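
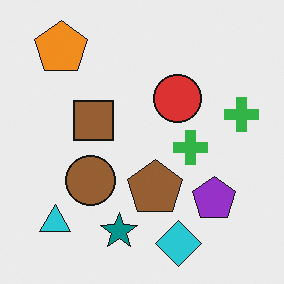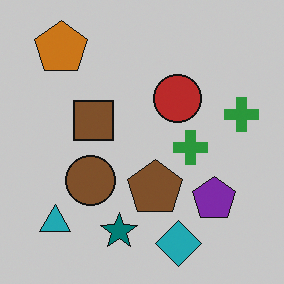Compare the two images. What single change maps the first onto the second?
Darkened a little.

Every pixel — background and shapes alike — is uniformly darkened.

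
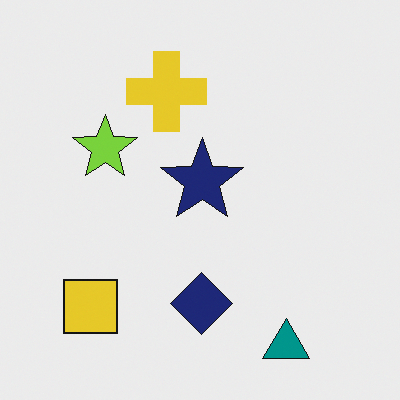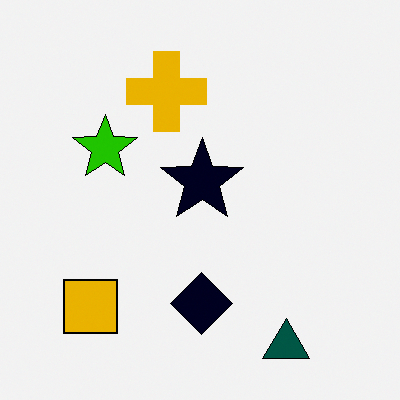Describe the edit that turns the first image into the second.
The transformation is: given much higher contrast.

Tones are pushed away from mid-grey across the whole image — a global contrast change.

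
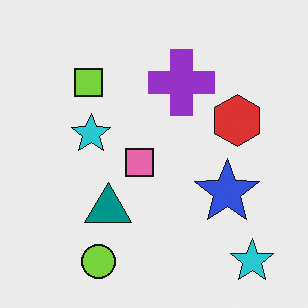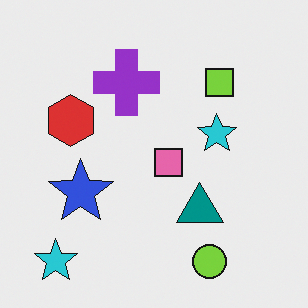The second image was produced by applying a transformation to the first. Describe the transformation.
Flipped horizontally (left ↔ right).

The red hexagon is in the right of the first image and the left of the second — shapes on opposite sides of the vertical midline have swapped in a mirror flip.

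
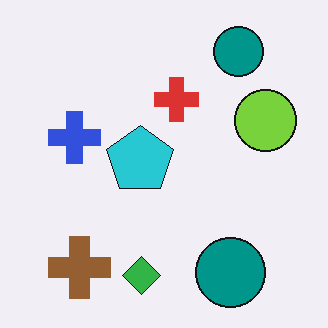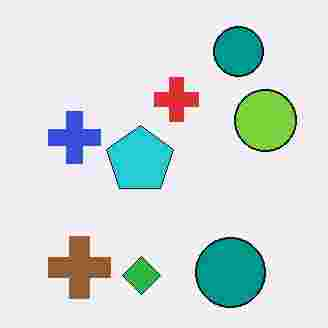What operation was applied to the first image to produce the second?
The transformation is: degraded with heavy JPEG compression.

Blocky 8×8 compression artifacts appear around shape edges and the flat background shows ringing — characteristic JPEG degradation.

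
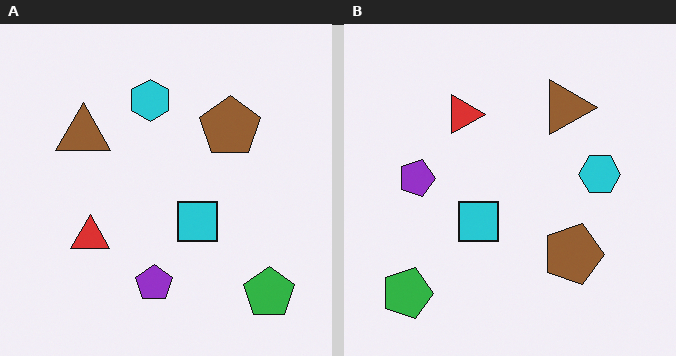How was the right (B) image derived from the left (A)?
This is the original image rotated 90° clockwise.

The green pentagon sits in the bottom-right of the left (A) image and the bottom-left of the right (B) — consistent with a whole-image 90° clockwise rotation.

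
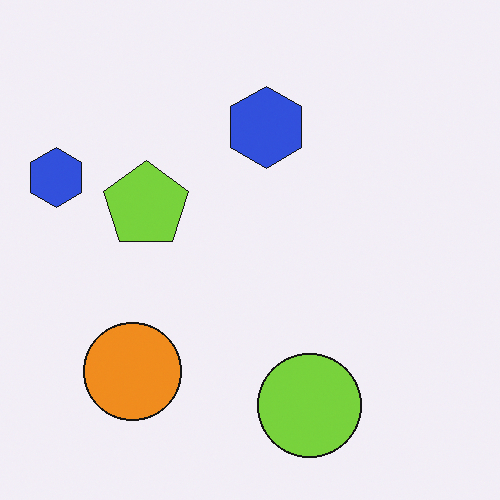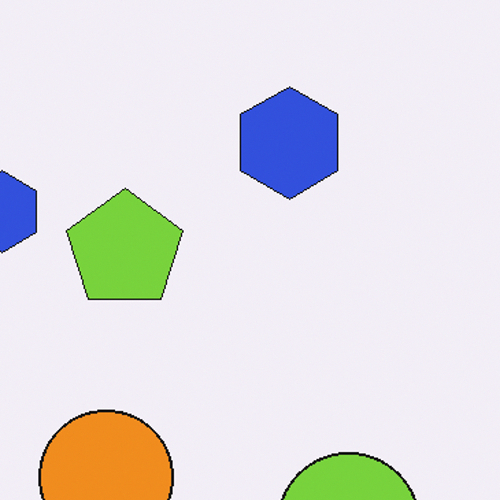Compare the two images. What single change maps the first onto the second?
The transformation is: cropped slightly and scaled back up.

The visible shapes are larger and the field of view is narrower; shapes near the original edges may be partly or wholly outside the frame — a crop-and-rescale.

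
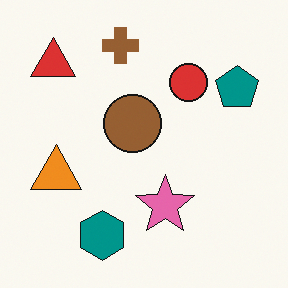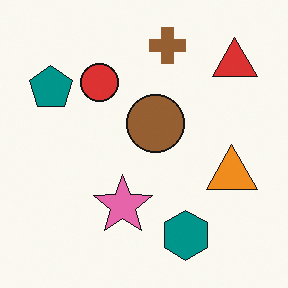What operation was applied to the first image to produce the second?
The second image is the first flipped horizontally (left ↔ right).

The teal pentagon is in the top-right of the first image and the top-left of the second — shapes on opposite sides of the vertical midline have swapped in a mirror flip.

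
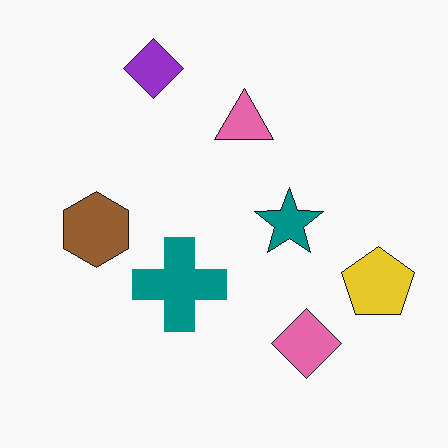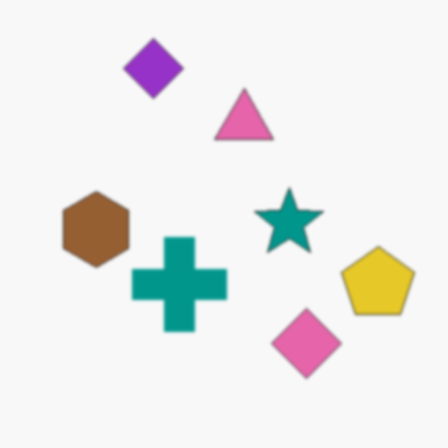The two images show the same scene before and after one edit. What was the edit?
The image was lightly blurred.

Shape edges and outlines are uniformly softened across the whole image.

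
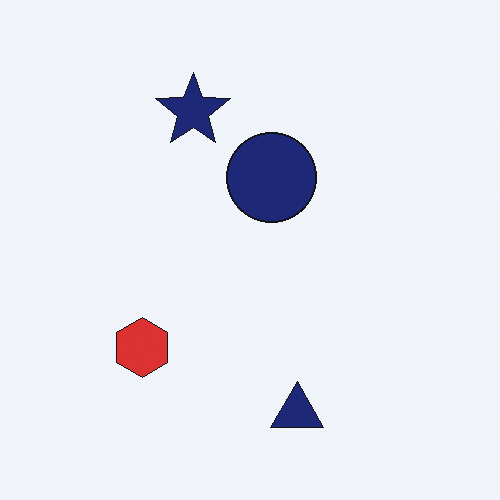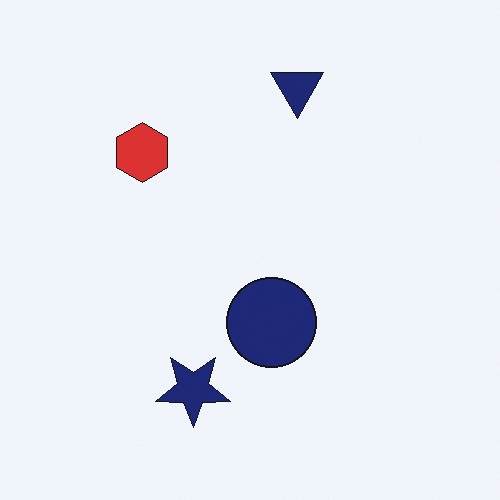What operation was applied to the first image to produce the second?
The image was flipped vertically (top ↔ bottom).

The navy triangle is in the bottom of the first image and the top of the second — shapes on opposite sides of the horizontal midline have swapped in a mirror flip.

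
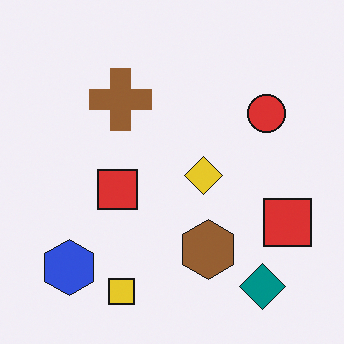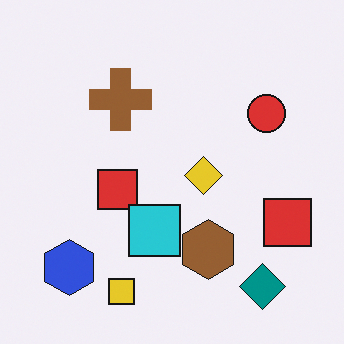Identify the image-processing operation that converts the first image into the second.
This is the original image overlaid with an additional cyan square.

A cyan square appears in the second image that is absent from the first.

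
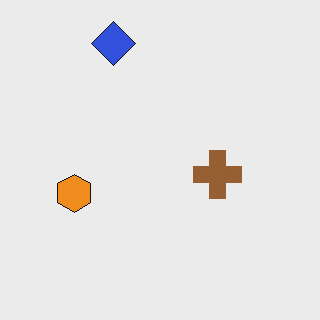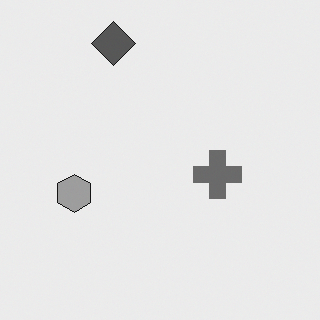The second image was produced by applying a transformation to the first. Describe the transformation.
The second image is the first converted to grayscale.

All color is removed — every shape is now a shade of grey.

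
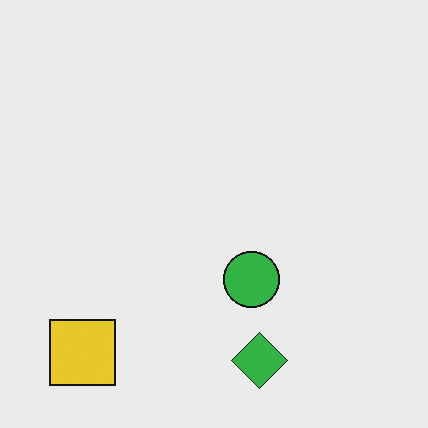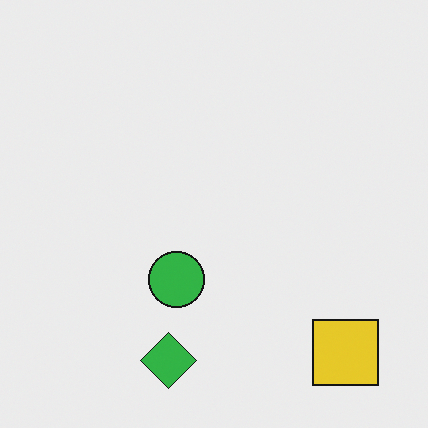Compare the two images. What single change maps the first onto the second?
The transformation is: flipped horizontally (left ↔ right).

The yellow square is in the bottom-left of the first image and the bottom-right of the second — shapes on opposite sides of the vertical midline have swapped in a mirror flip.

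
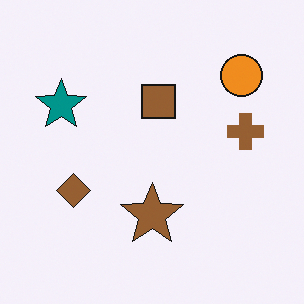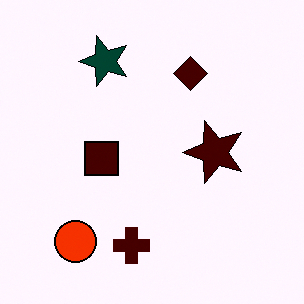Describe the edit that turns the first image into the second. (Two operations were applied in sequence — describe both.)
The transformation is: boosted in contrast, then transposed (reflected across the top-left ↔ bottom-right diagonal).

Tones are pushed away from mid-grey across the whole image — a global contrast change. Shapes have swapped their row and column positions — what was in the top-right is now in the bottom-left — a diagonal reflection.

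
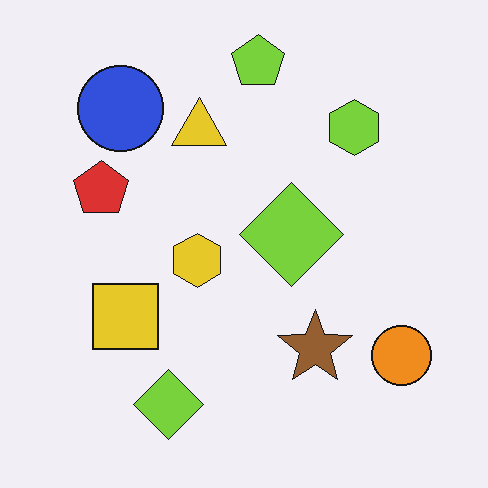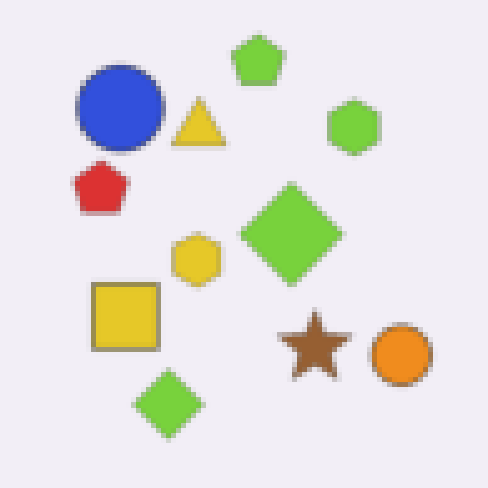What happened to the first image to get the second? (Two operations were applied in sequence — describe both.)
The transformation is: lightly blurred, then lightly pixelated (a mild mosaic effect).

Shape edges and outlines are uniformly softened across the whole image. Shapes are reduced to large square blocks; fine edges and outlines are lost — a downscale-then-upscale (mosaic) effect.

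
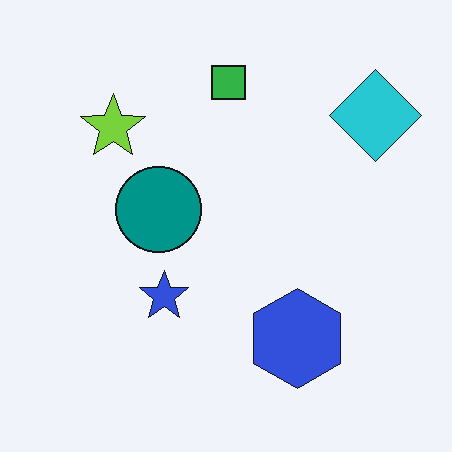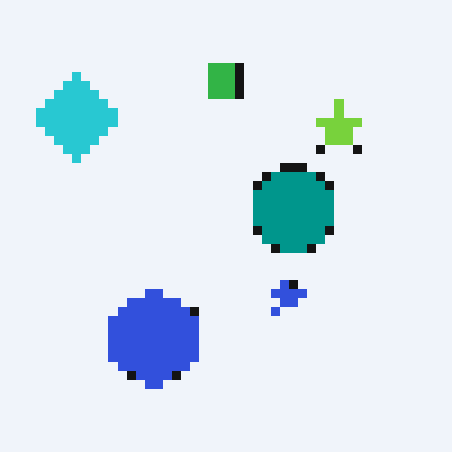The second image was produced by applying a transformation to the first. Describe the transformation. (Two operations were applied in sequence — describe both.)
This is the original image flipped horizontally (left ↔ right), then coarsely pixelated.

The cyan diamond is in the top-right of the first image and the top-left of the second — shapes on opposite sides of the vertical midline have swapped in a mirror flip. Shapes are reduced to large square blocks; fine edges and outlines are lost — a downscale-then-upscale (mosaic) effect.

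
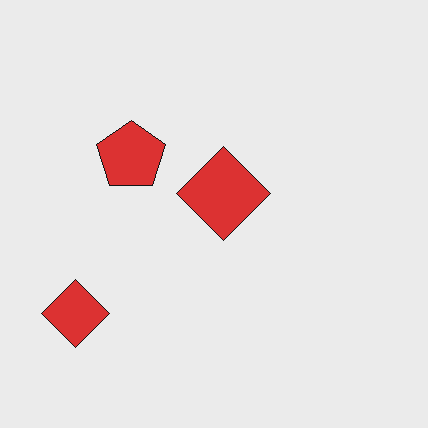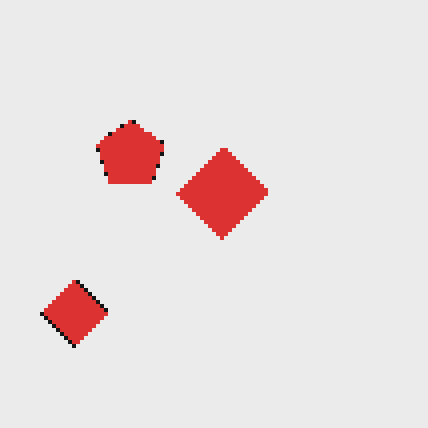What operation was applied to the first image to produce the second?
The transformation is: mildly pixelated.

Shapes are reduced to large square blocks; fine edges and outlines are lost — a downscale-then-upscale (mosaic) effect.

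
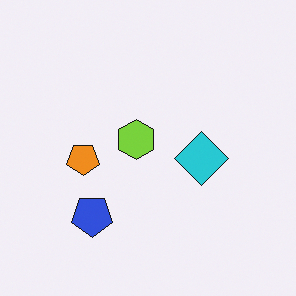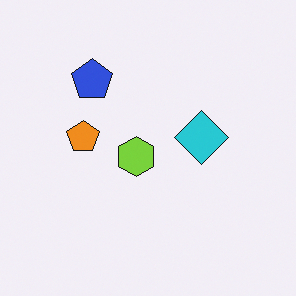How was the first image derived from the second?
It was flipped vertically (top ↔ bottom).

The blue pentagon is in the top-left of the second image and the bottom-left of the first — shapes on opposite sides of the horizontal midline have swapped in a mirror flip.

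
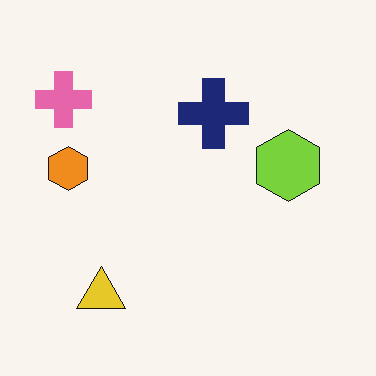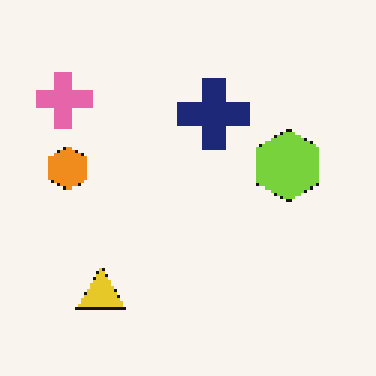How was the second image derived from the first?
The second image is the first mildly pixelated.

Shapes are reduced to large square blocks; fine edges and outlines are lost — a downscale-then-upscale (mosaic) effect.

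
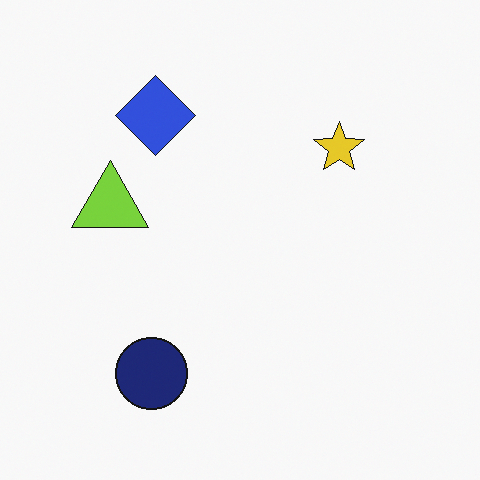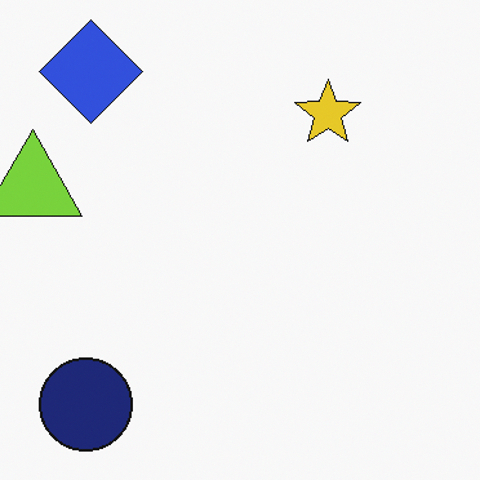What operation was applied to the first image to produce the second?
Cropped to a modestly smaller region and rescaled.

The visible shapes are larger and the field of view is narrower; shapes near the original edges may be partly or wholly outside the frame — a crop-and-rescale.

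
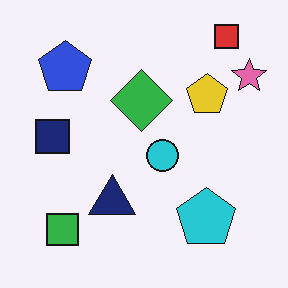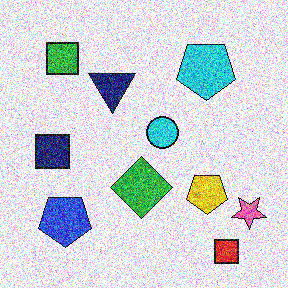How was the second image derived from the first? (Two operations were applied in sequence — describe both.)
This is the original image degraded with heavy additive noise, then flipped vertically (top ↔ bottom).

Random speckle covers the whole image, including the flat background. The red square is in the top-right of the first image and the bottom-right of the second — shapes on opposite sides of the horizontal midline have swapped in a mirror flip.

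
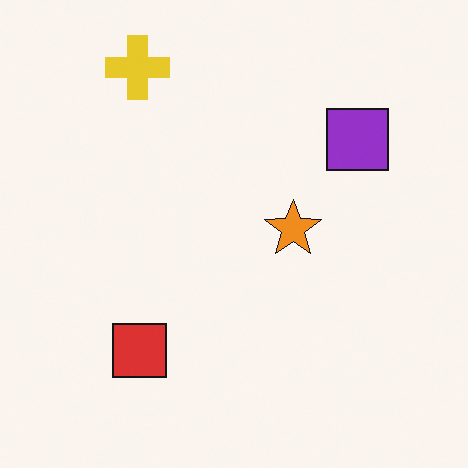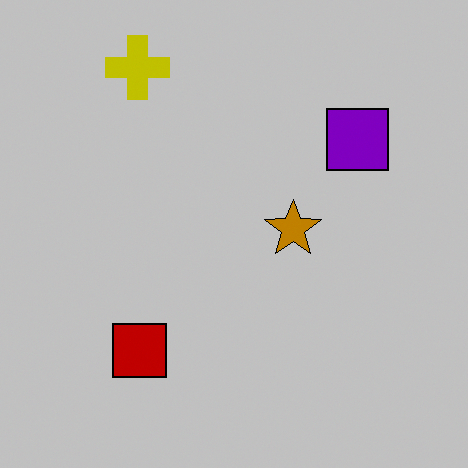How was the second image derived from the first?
It was aggressively posterized.

Each flat color has snapped to a coarser quantized level — most visibly, the near-white background has dropped to a flat grey.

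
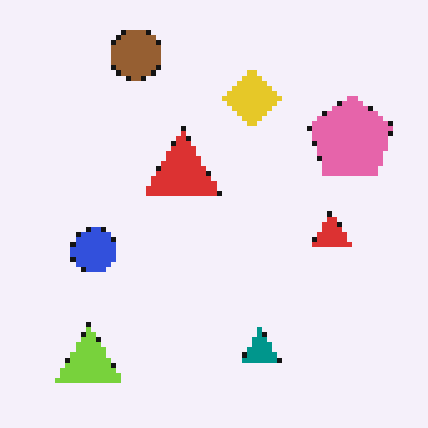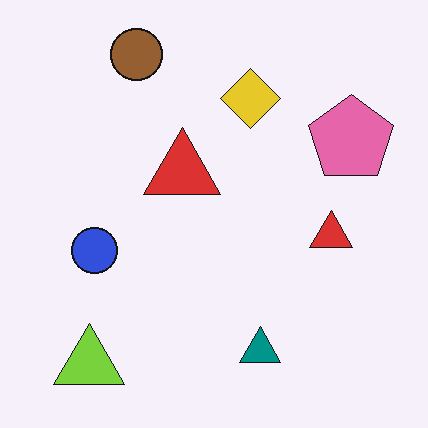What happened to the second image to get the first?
The image was mildly pixelated.

Shapes are reduced to large square blocks; fine edges and outlines are lost — a downscale-then-upscale (mosaic) effect.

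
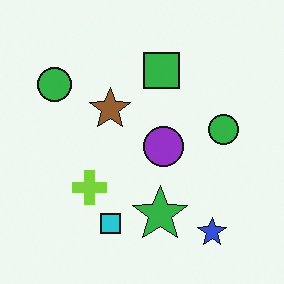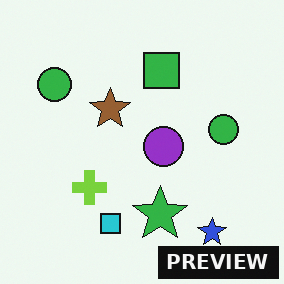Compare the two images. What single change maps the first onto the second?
The second image is the first watermarked with the text "PREVIEW" in the lower-right corner.

A dark label reading "PREVIEW" appears in the lower-right corner.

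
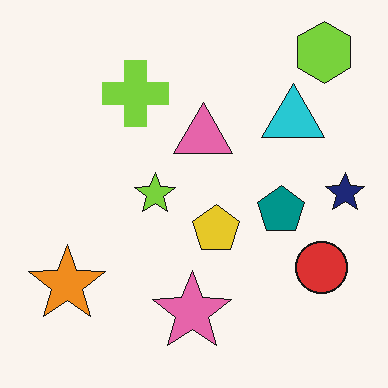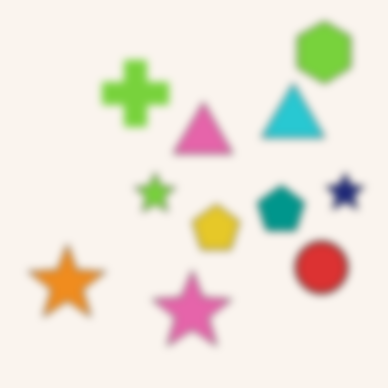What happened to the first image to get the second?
Noticeably gaussian-blurred.

Shape edges and outlines are uniformly softened across the whole image.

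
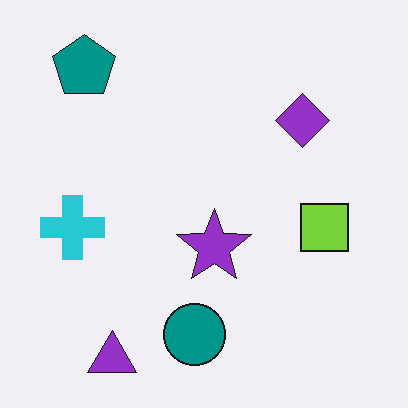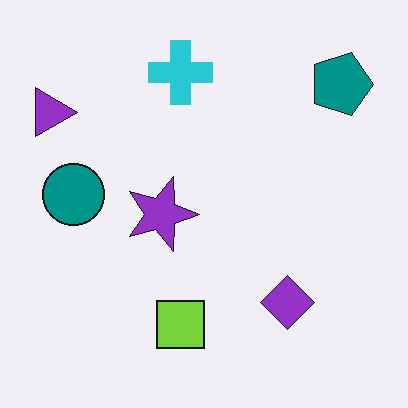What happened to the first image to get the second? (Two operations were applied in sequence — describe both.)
The second image is the first rotated 90° clockwise, then given moderate JPEG compression.

The teal pentagon sits in the top-left of the first image and the top-right of the second — consistent with a whole-image 90° clockwise rotation. Blocky 8×8 compression artifacts appear around shape edges and the flat background shows ringing — characteristic JPEG degradation.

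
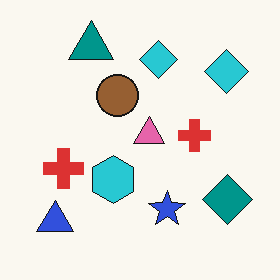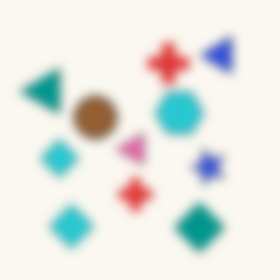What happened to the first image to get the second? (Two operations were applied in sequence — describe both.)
The second image is the first strongly gaussian-blurred, then transposed (reflected across the top-left ↔ bottom-right diagonal).

Shape edges and outlines are uniformly softened across the whole image. Shapes have swapped their row and column positions — what was in the top-right is now in the bottom-left — a diagonal reflection.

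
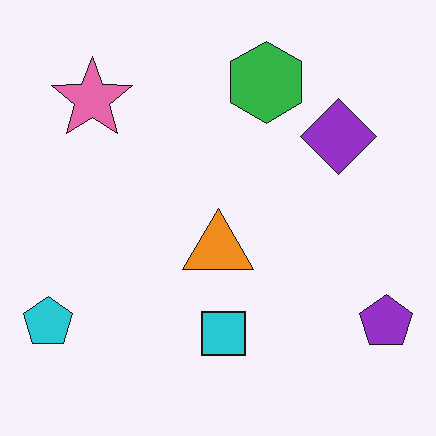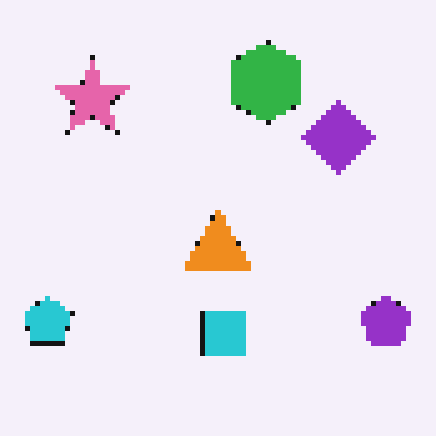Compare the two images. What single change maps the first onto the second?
Lightly pixelated (a mild mosaic effect).

Shapes are reduced to large square blocks; fine edges and outlines are lost — a downscale-then-upscale (mosaic) effect.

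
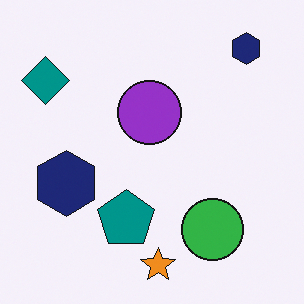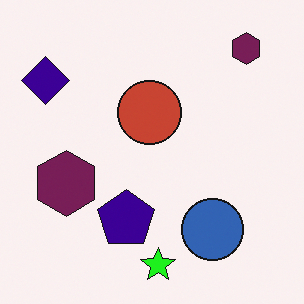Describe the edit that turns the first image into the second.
The transformation is: hue-shifted through roughly a third of the color wheel.

Every shape's color has rotated by the same amount around the hue wheel — a uniform hue shift.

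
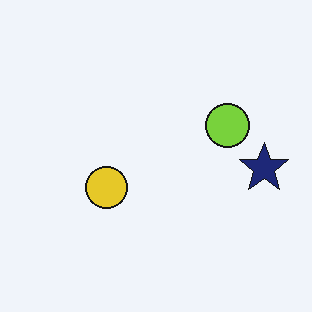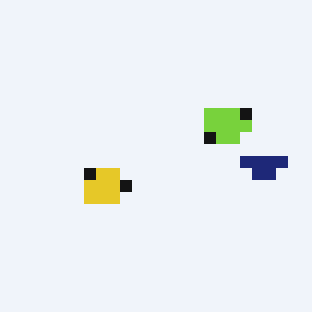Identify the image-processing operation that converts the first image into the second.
The second image is the first coarsely pixelated.

Shapes are reduced to large square blocks; fine edges and outlines are lost — a downscale-then-upscale (mosaic) effect.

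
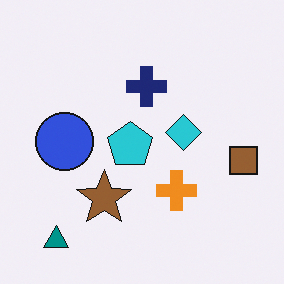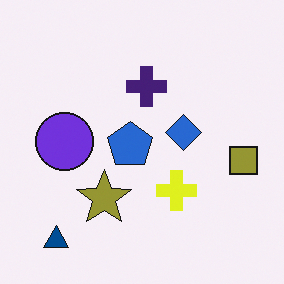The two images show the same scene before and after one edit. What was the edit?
The image was hue-shifted slightly.

Every shape's color has rotated by the same amount around the hue wheel — a uniform hue shift.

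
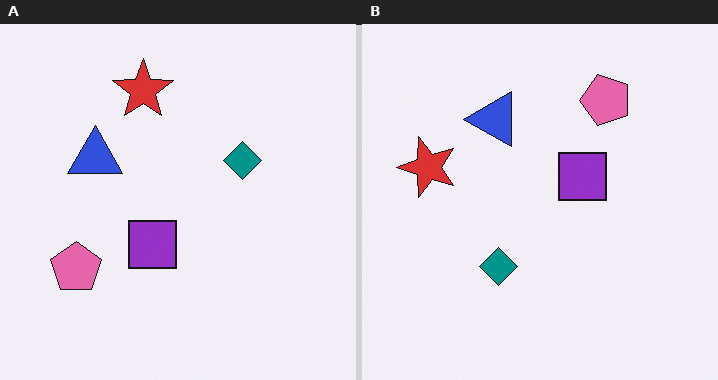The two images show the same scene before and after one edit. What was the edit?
The transformation is: transposed (reflected across the top-left ↔ bottom-right diagonal).

Shapes have swapped their row and column positions — what was in the top-right is now in the bottom-left — a diagonal reflection.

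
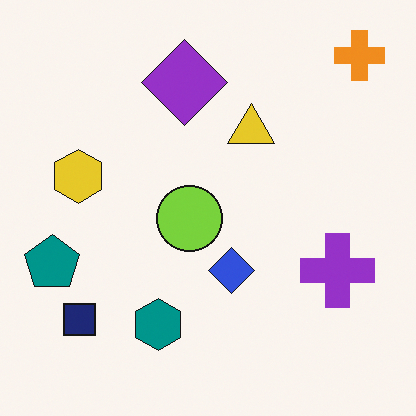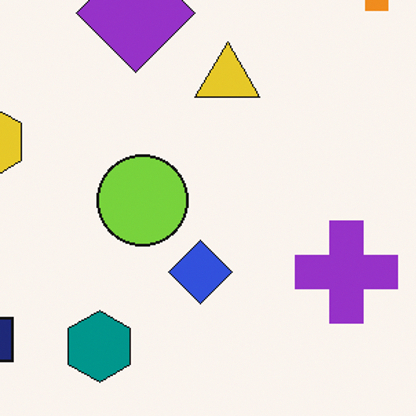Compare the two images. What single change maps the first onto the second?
The second image is the first cropped to a modestly smaller region and rescaled.

The visible shapes are larger and the field of view is narrower; shapes near the original edges may be partly or wholly outside the frame — a crop-and-rescale.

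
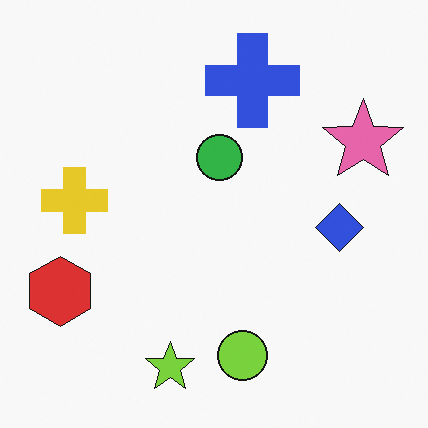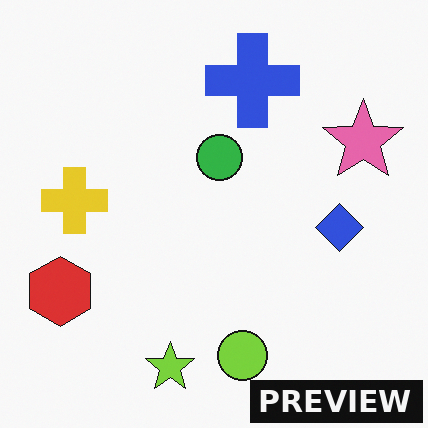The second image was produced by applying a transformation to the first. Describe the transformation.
The second image is the first watermarked with the text "PREVIEW" in the lower-right corner.

A dark label reading "PREVIEW" appears in the lower-right corner.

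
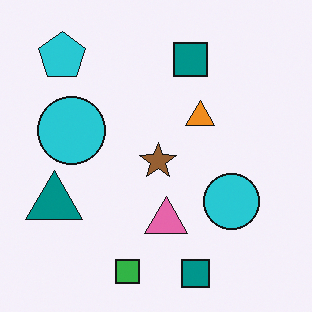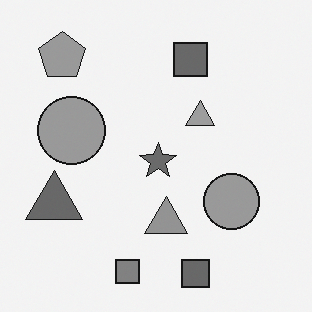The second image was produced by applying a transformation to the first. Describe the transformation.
Converted to grayscale.

All color is removed — every shape is now a shade of grey.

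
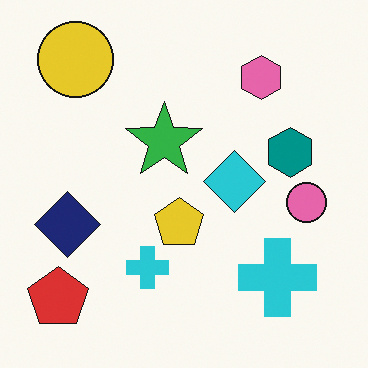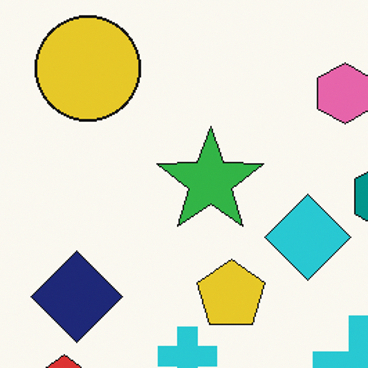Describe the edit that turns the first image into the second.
This is the original image cropped to a modestly smaller region and rescaled.

The visible shapes are larger and the field of view is narrower; shapes near the original edges may be partly or wholly outside the frame — a crop-and-rescale.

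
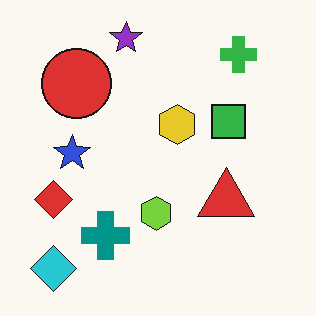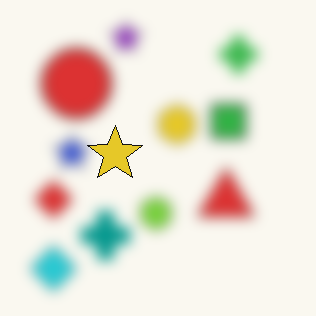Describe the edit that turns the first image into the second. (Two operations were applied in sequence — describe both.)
It was strongly gaussian-blurred, then overlaid with an additional yellow star.

Shape edges and outlines are uniformly softened across the whole image. A yellow star appears in the second image that is absent from the first.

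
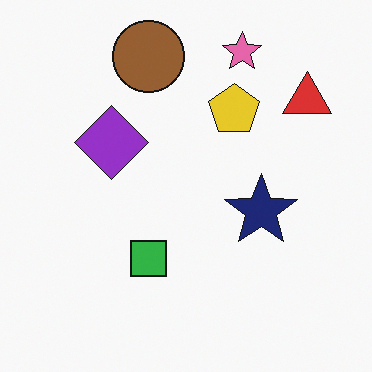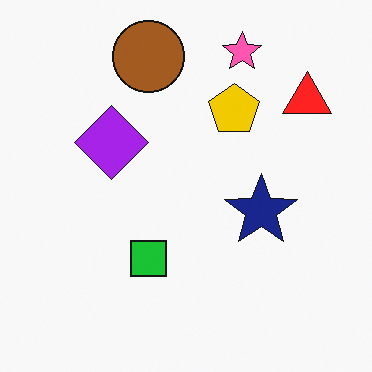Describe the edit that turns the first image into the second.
The second image is the first slightly oversaturated.

All colors are more vivid — a global saturation change.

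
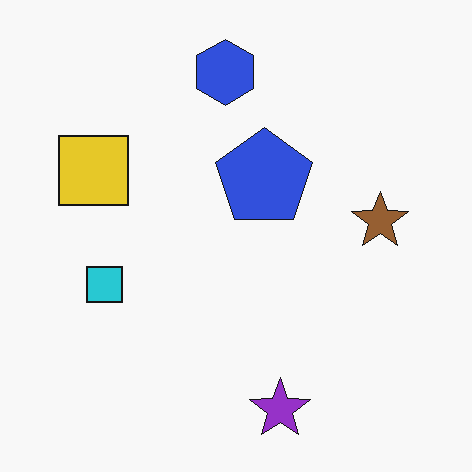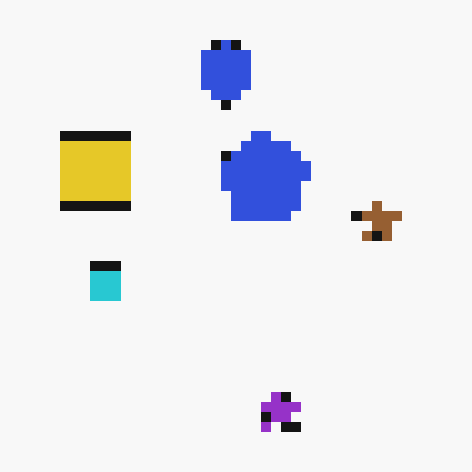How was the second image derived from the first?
Coarsely pixelated.

Shapes are reduced to large square blocks; fine edges and outlines are lost — a downscale-then-upscale (mosaic) effect.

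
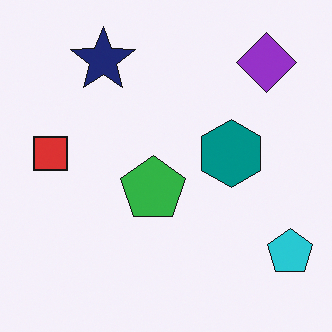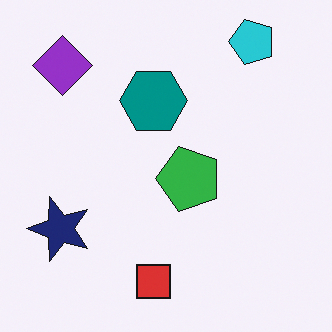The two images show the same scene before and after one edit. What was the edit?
This is the original image rotated 90° counter-clockwise.

The cyan pentagon sits in the bottom-right of the first image and the top-right of the second — consistent with a whole-image 90° counter-clockwise rotation.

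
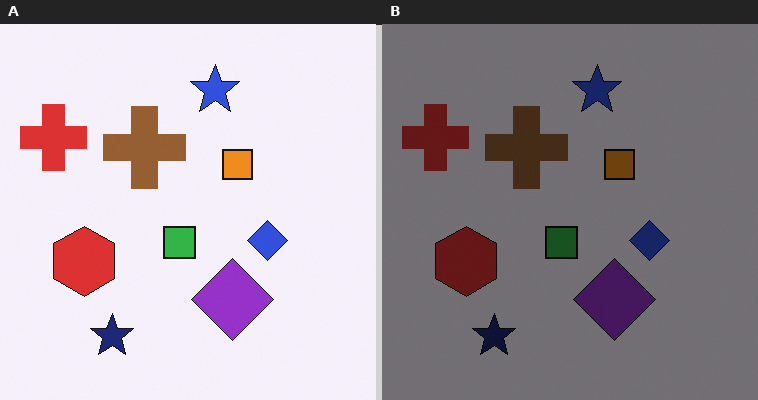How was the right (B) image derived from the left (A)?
It was noticeably darkened.

Every pixel — background and shapes alike — is uniformly darkened.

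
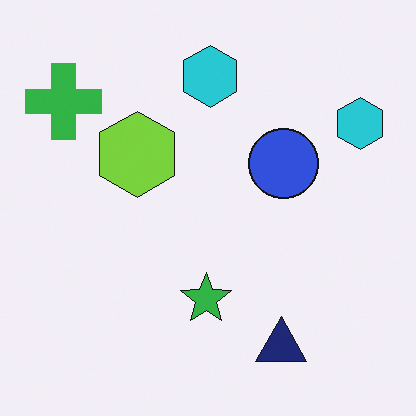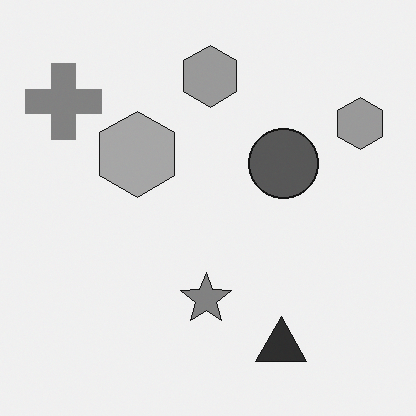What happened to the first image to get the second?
This is the original image converted to grayscale.

All color is removed — every shape is now a shade of grey.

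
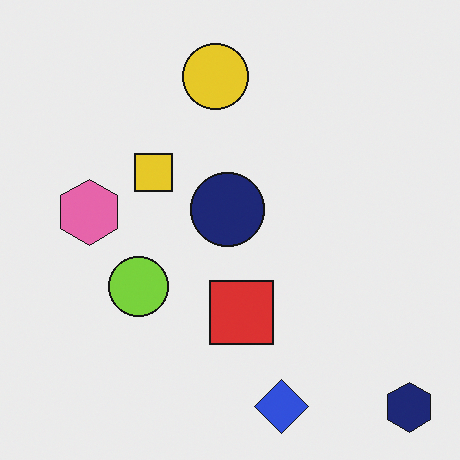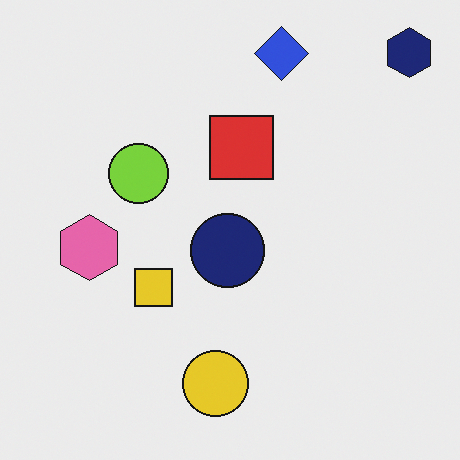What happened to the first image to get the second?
The second image is the first flipped vertically (top ↔ bottom).

The navy hexagon is in the bottom-right of the first image and the top-right of the second — shapes on opposite sides of the horizontal midline have swapped in a mirror flip.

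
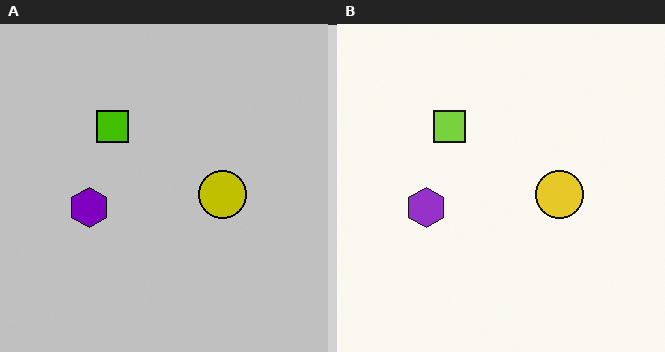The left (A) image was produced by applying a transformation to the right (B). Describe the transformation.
The image was aggressively posterized.

Each flat color has snapped to a coarser quantized level — most visibly, the near-white background has dropped to a flat grey.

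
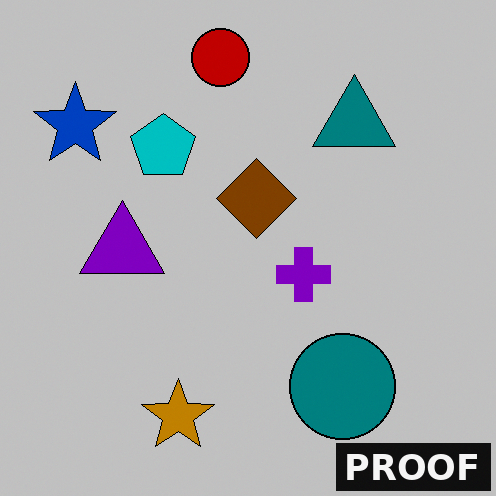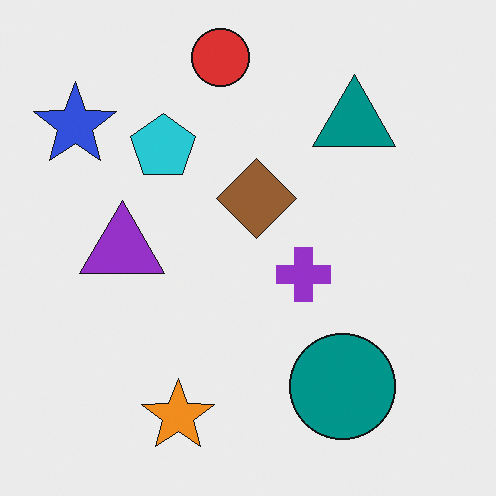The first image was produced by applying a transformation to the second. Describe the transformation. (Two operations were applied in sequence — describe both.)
The first image is the second heavily posterized to just a handful of flat colors, then watermarked with the text "PROOF" in the lower-right corner.

Each flat color has snapped to a coarser quantized level — most visibly, the near-white background has dropped to a flat grey. A dark label reading "PROOF" appears in the lower-right corner.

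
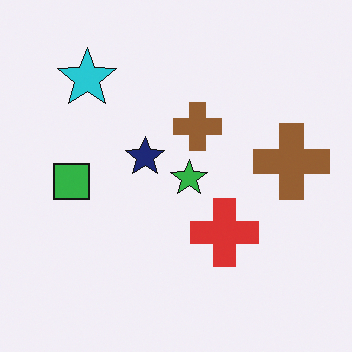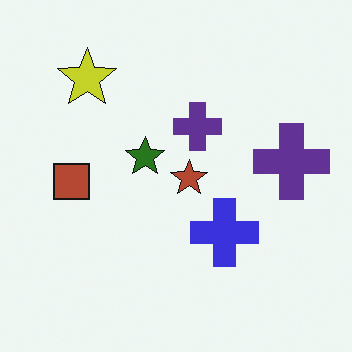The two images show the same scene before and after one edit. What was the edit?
The second image is the first hue-shifted by a large amount.

Every shape's color has rotated by the same amount around the hue wheel — a uniform hue shift.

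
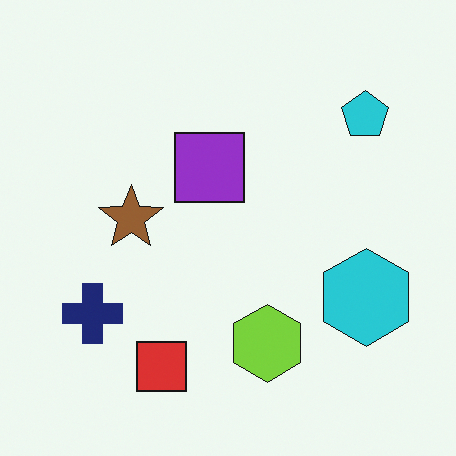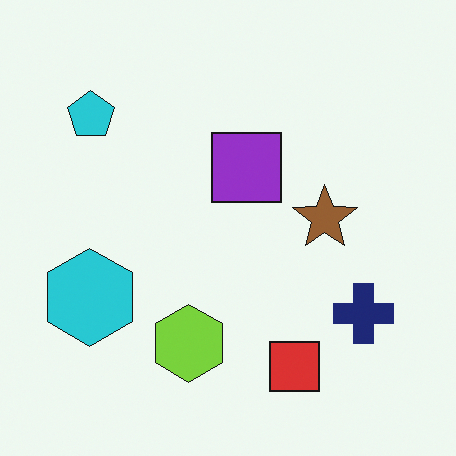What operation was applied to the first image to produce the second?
Flipped horizontally (left ↔ right).

The cyan hexagon is in the right of the first image and the left of the second — shapes on opposite sides of the vertical midline have swapped in a mirror flip.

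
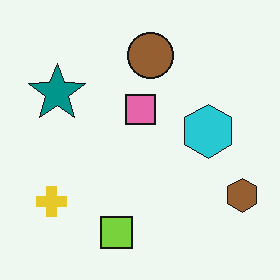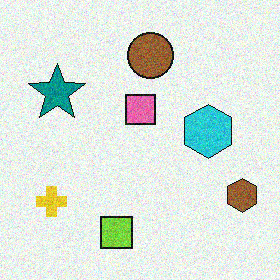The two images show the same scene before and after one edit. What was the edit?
The second image is the first degraded with visible gaussian noise.

Random speckle covers the whole image, including the flat background.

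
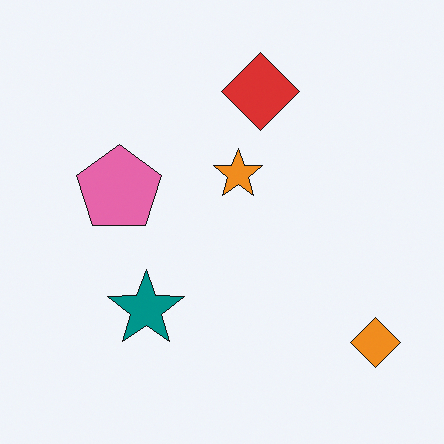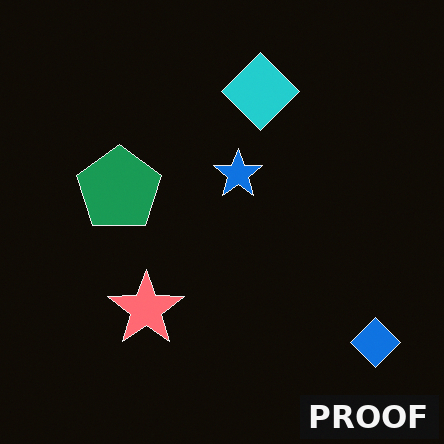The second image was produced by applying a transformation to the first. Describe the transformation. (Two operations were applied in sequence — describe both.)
This is the original image color-inverted (negative), then watermarked with the text "PROOF" in the lower-right corner.

The light background has become dark and every shape's color is its complement — a photographic negative. A dark label reading "PROOF" appears in the lower-right corner.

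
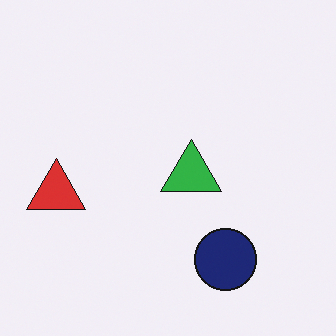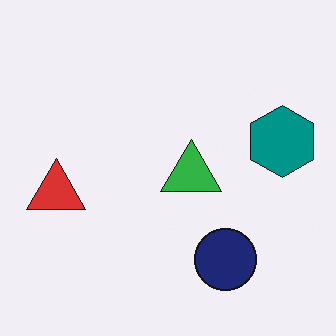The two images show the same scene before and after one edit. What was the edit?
The image was overlaid with an additional teal hexagon.

A teal hexagon appears in the second image that is absent from the first.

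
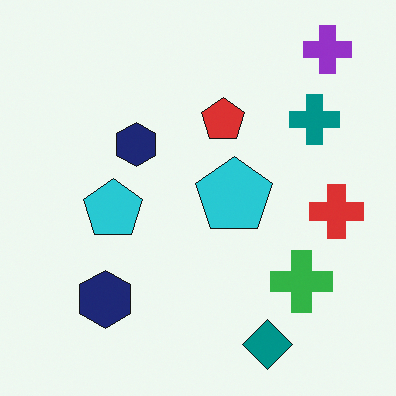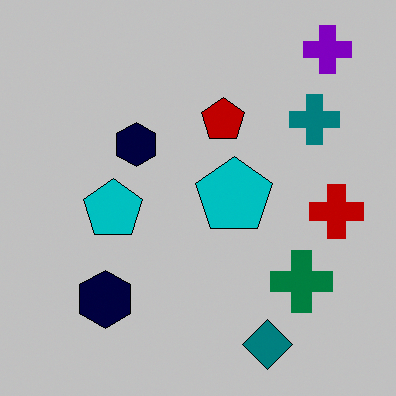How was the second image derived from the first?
Aggressively posterized.

Each flat color has snapped to a coarser quantized level — most visibly, the near-white background has dropped to a flat grey.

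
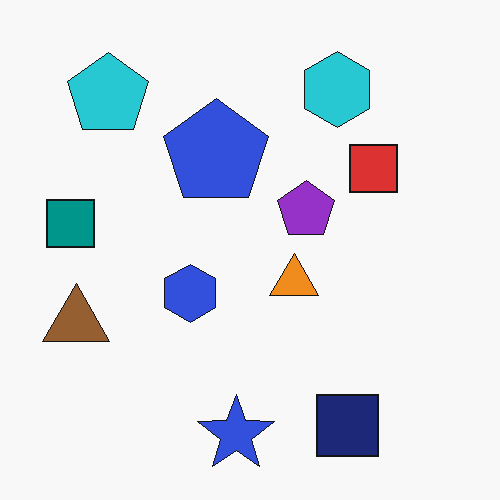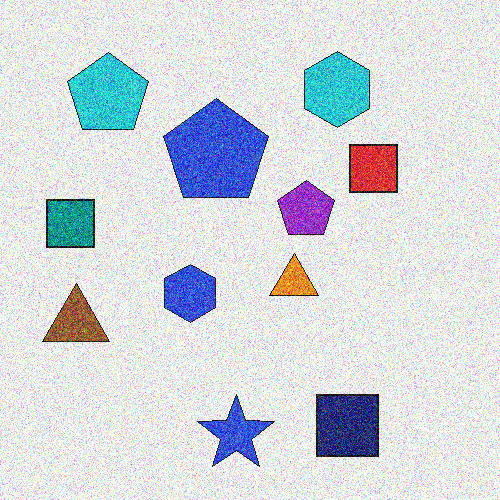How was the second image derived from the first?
The image was degraded with a thick layer of grain.

Random speckle covers the whole image, including the flat background.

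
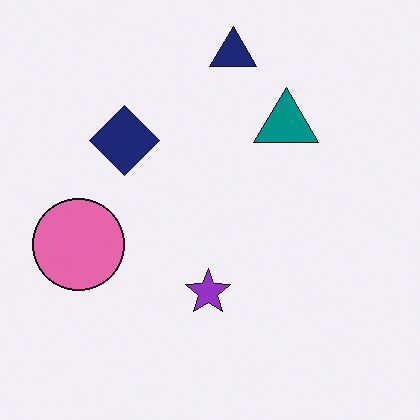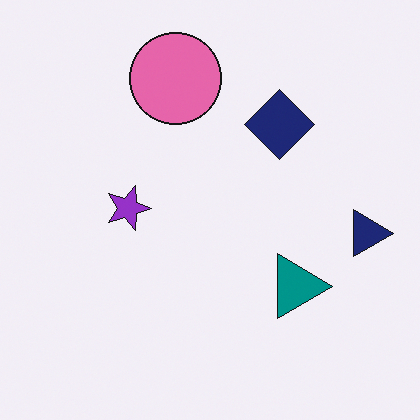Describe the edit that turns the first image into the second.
Rotated 90° clockwise.

The navy triangle sits in the top of the first image and the right of the second — consistent with a whole-image 90° clockwise rotation.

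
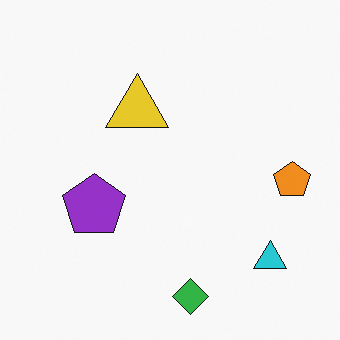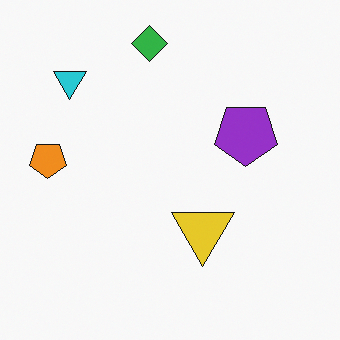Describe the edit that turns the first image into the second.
The transformation is: rotated 180°.

The cyan triangle sits in the bottom-right of the first image and the top-left of the second — consistent with a whole-image 180° rotation.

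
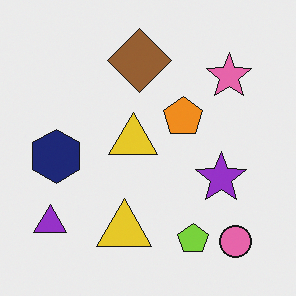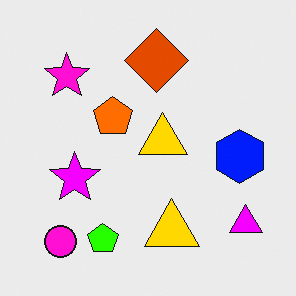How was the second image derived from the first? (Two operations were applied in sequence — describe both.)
The second image is the first flipped horizontally (left ↔ right), then made much more vivid (saturation change).

The purple triangle is in the bottom-left of the first image and the bottom-right of the second — shapes on opposite sides of the vertical midline have swapped in a mirror flip. All colors are more vivid — a global saturation change.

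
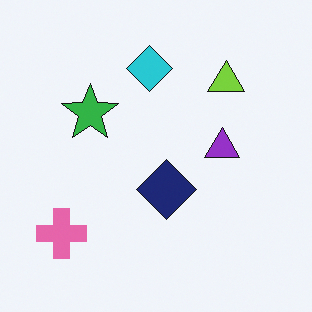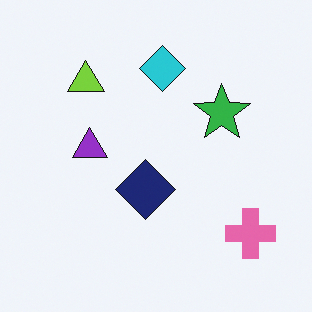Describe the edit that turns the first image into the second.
The second image is the first flipped horizontally (left ↔ right).

The pink cross is in the bottom-left of the first image and the bottom-right of the second — shapes on opposite sides of the vertical midline have swapped in a mirror flip.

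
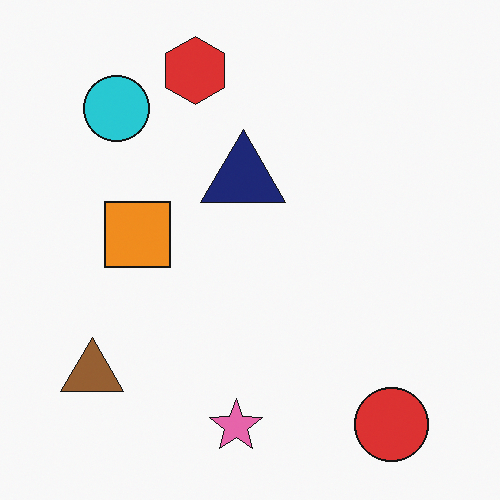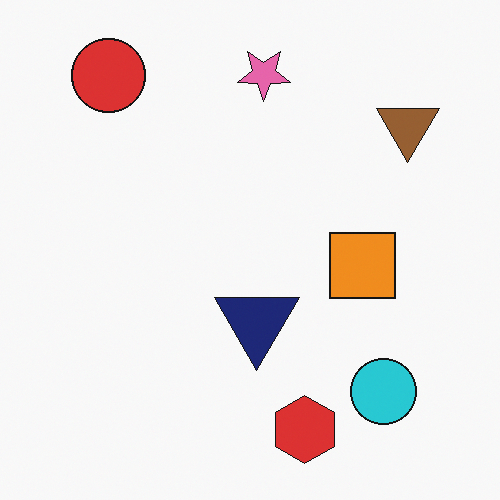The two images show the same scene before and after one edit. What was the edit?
The second image is the first rotated 180°.

The red circle sits in the bottom-right of the first image and the top-left of the second — consistent with a whole-image 180° rotation.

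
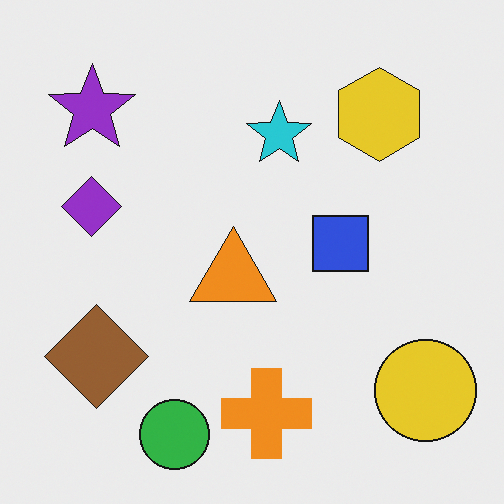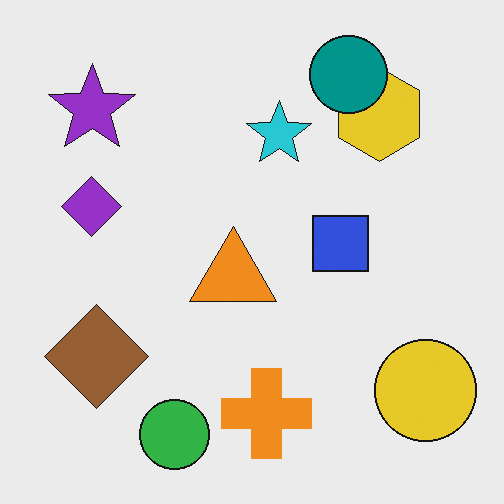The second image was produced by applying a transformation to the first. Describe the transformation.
The image was overlaid with an additional teal circle.

A teal circle appears in the second image that is absent from the first.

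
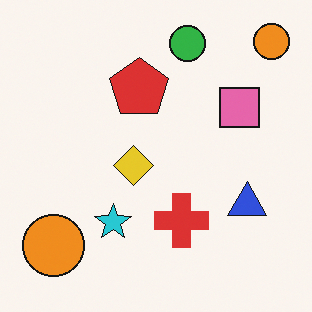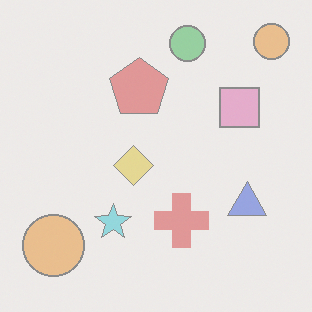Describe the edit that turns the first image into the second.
The image was given much lower contrast.

Tones are pushed toward mid-grey across the whole image — a global contrast change.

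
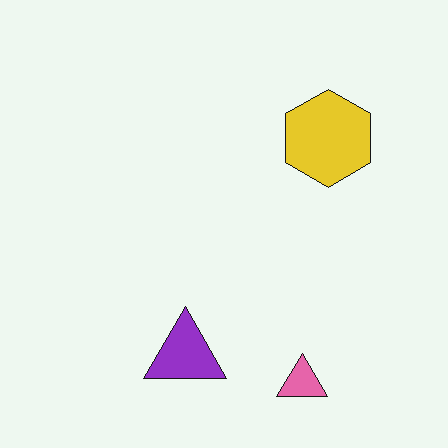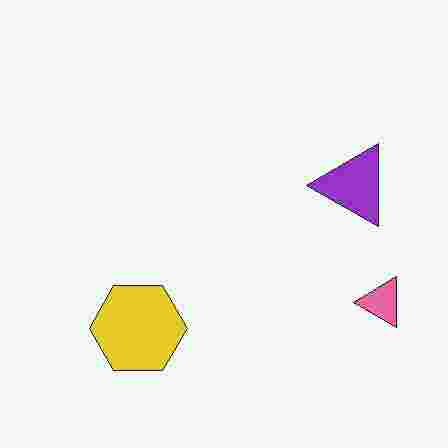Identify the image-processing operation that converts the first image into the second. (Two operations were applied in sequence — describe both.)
The image was transposed (reflected across the top-left ↔ bottom-right diagonal), then degraded with heavy JPEG compression.

Shapes have swapped their row and column positions — what was in the top-right is now in the bottom-left — a diagonal reflection. Blocky 8×8 compression artifacts appear around shape edges and the flat background shows ringing — characteristic JPEG degradation.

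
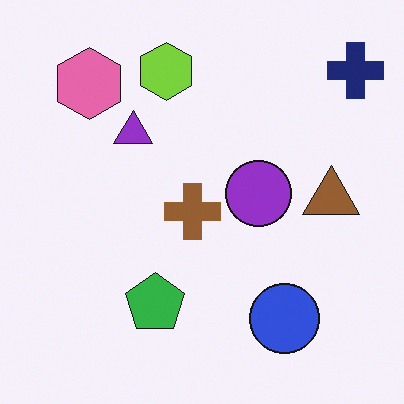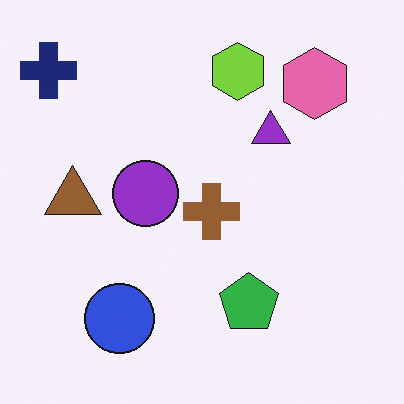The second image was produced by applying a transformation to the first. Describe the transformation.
The second image is the first flipped horizontally (left ↔ right).

The navy cross is in the top-right of the first image and the top-left of the second — shapes on opposite sides of the vertical midline have swapped in a mirror flip.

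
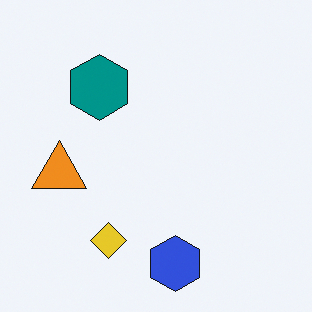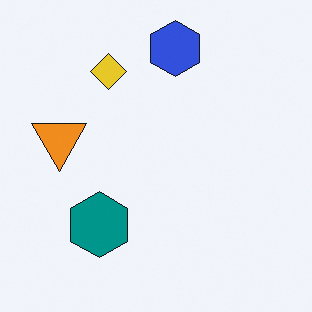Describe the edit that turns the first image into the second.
The transformation is: flipped vertically (top ↔ bottom).

The blue hexagon is in the bottom of the first image and the top of the second — shapes on opposite sides of the horizontal midline have swapped in a mirror flip.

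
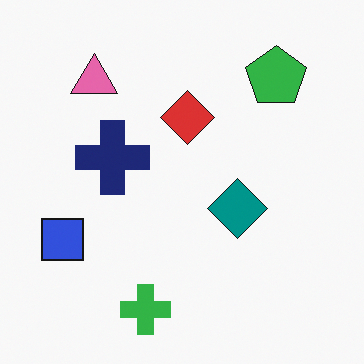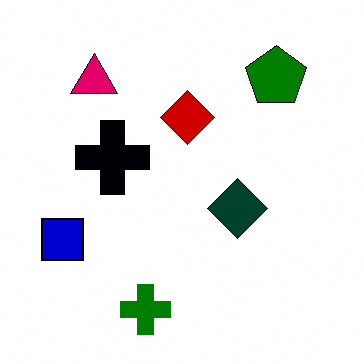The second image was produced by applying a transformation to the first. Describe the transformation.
The image was boosted in contrast.

Tones are pushed away from mid-grey across the whole image — a global contrast change.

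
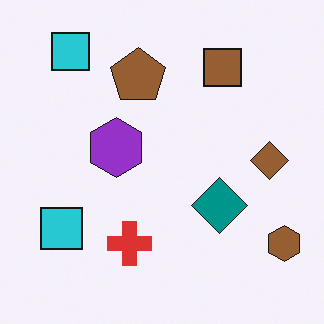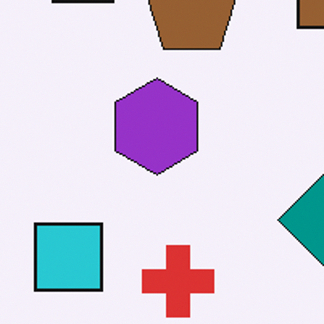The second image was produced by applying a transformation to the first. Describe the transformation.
This is the original image cropped to a modestly smaller region and rescaled.

The visible shapes are larger and the field of view is narrower; shapes near the original edges may be partly or wholly outside the frame — a crop-and-rescale.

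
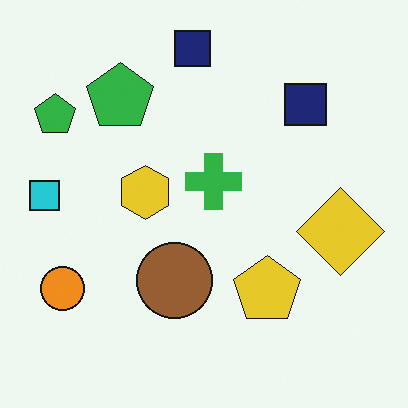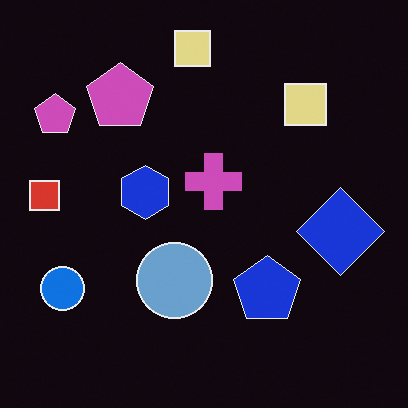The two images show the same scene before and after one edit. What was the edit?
The second image is the first color-inverted (negative).

The light background has become dark and every shape's color is its complement — a photographic negative.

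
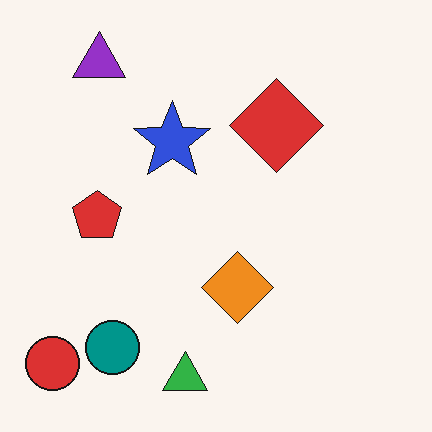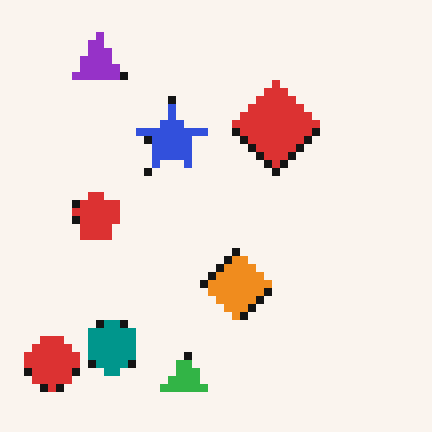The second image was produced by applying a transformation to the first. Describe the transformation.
The transformation is: pixelated into visible square blocks.

Shapes are reduced to large square blocks; fine edges and outlines are lost — a downscale-then-upscale (mosaic) effect.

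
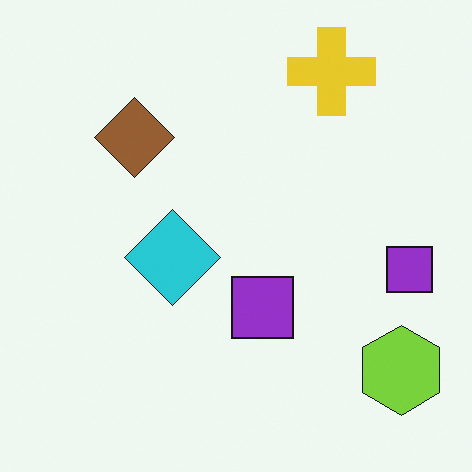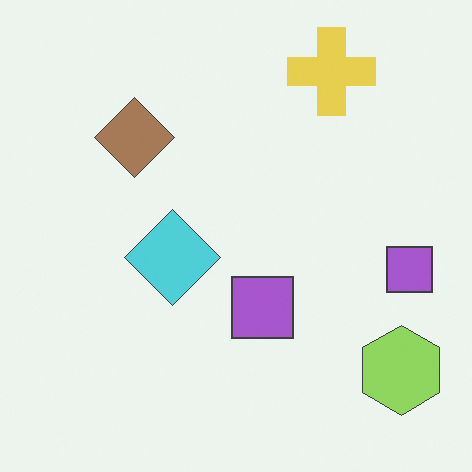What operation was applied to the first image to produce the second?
It was given slightly reduced contrast.

Tones are pushed toward mid-grey across the whole image — a global contrast change.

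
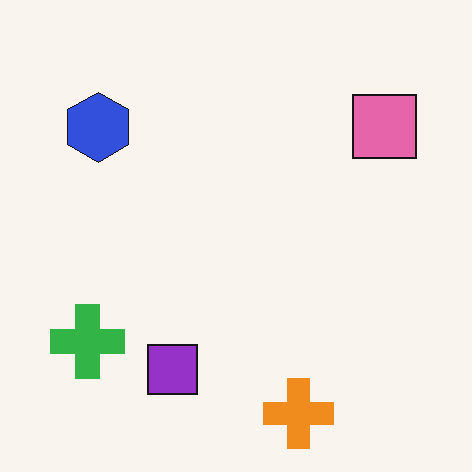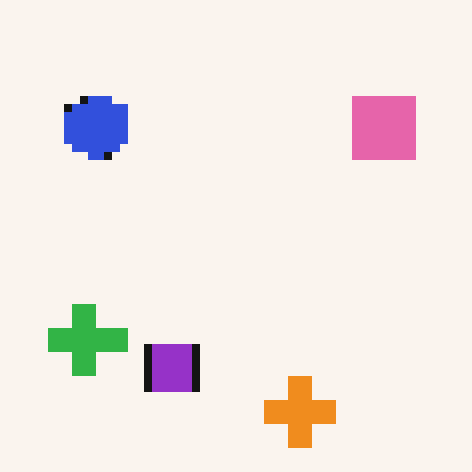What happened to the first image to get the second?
The second image is the first pixelated into visible square blocks.

Shapes are reduced to large square blocks; fine edges and outlines are lost — a downscale-then-upscale (mosaic) effect.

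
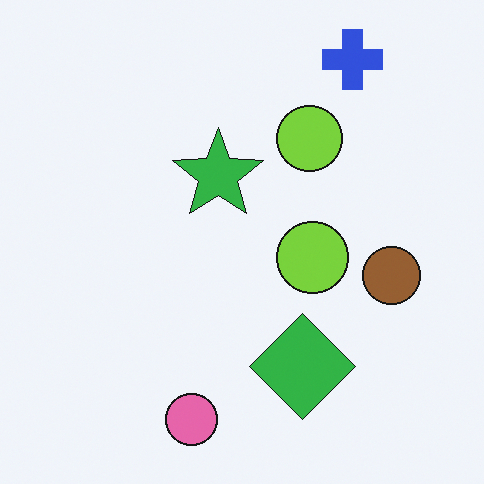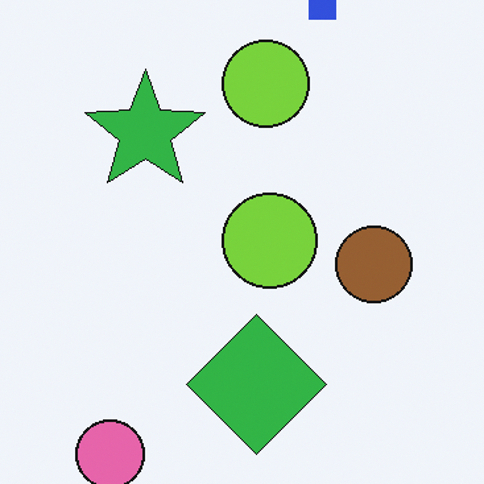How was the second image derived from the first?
The transformation is: cropped to a modestly smaller region and rescaled.

The visible shapes are larger and the field of view is narrower; shapes near the original edges may be partly or wholly outside the frame — a crop-and-rescale.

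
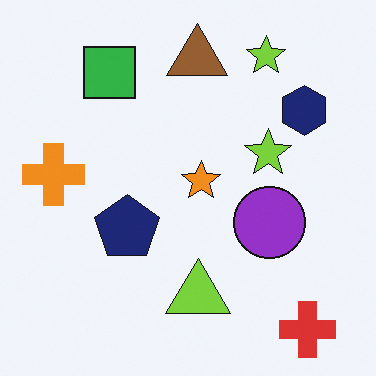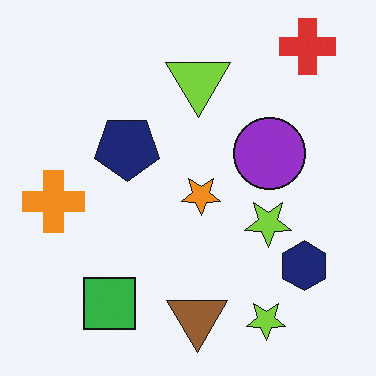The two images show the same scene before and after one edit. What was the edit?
It was flipped vertically (top ↔ bottom).

The red cross is in the bottom-right of the first image and the top-right of the second — shapes on opposite sides of the horizontal midline have swapped in a mirror flip.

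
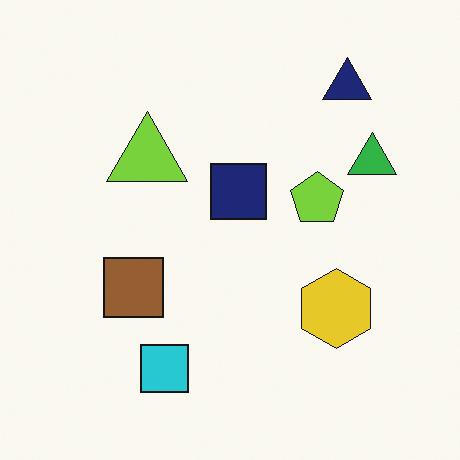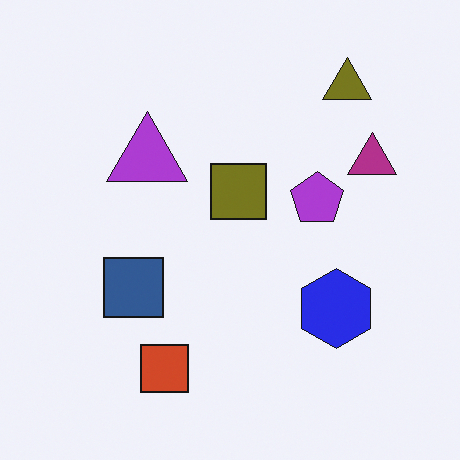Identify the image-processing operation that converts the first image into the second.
The image was hue-shifted by a large amount.

Every shape's color has rotated by the same amount around the hue wheel — a uniform hue shift.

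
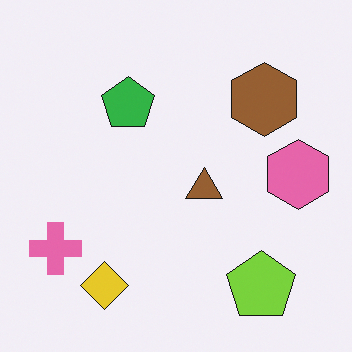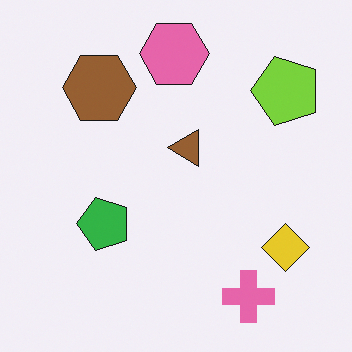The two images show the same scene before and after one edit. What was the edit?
The second image is the first rotated 90° counter-clockwise.

The pink cross sits in the bottom-left of the first image and the bottom-right of the second — consistent with a whole-image 90° counter-clockwise rotation.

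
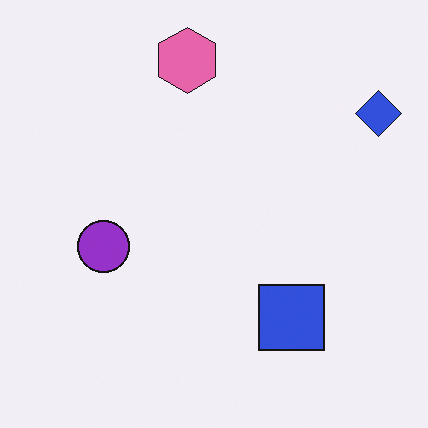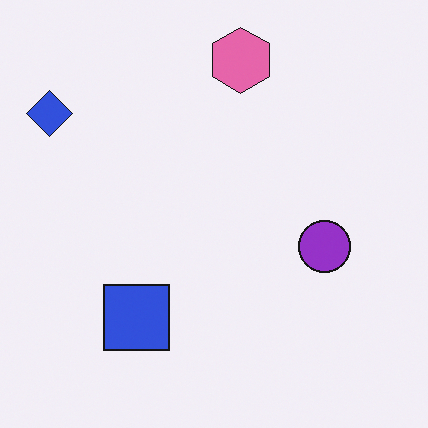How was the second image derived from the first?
The second image is the first flipped horizontally (left ↔ right).

The blue diamond is in the top-right of the first image and the top-left of the second — shapes on opposite sides of the vertical midline have swapped in a mirror flip.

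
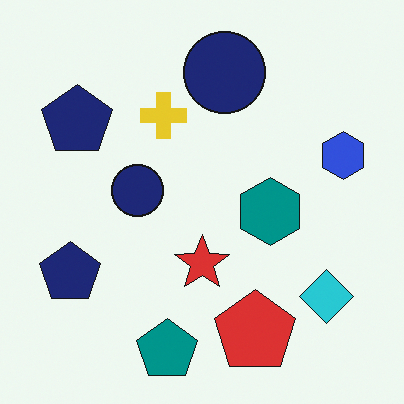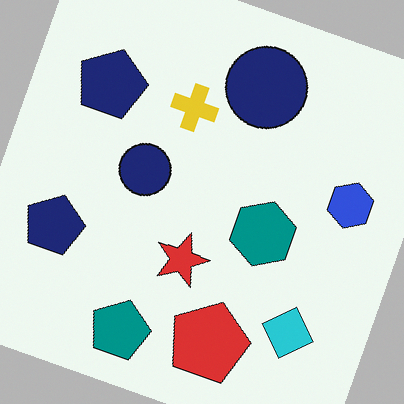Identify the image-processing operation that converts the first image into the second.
The image was rotated clockwise by a moderate amount.

Every shape is tilted by the same angle and the image corners show triangular fill wedges — a whole-image rotation by a non-right angle.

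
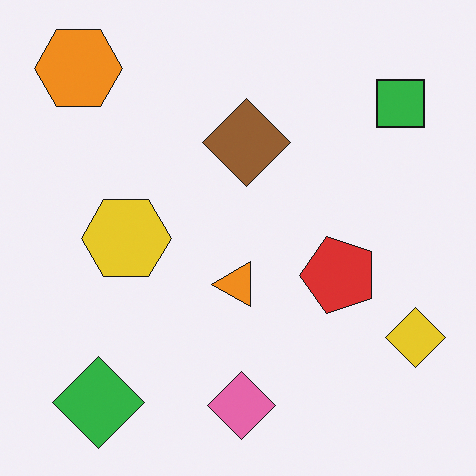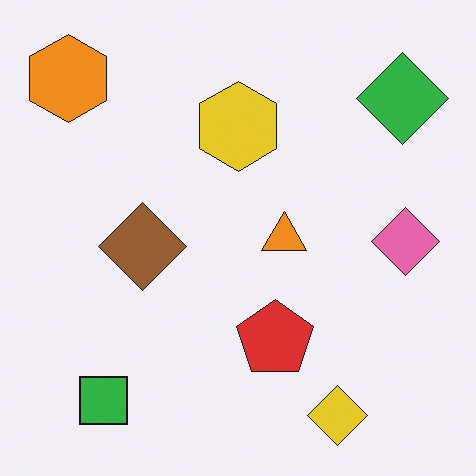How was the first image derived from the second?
It was transposed (reflected across the top-left ↔ bottom-right diagonal).

Shapes have swapped their row and column positions — what was in the top-right is now in the bottom-left — a diagonal reflection.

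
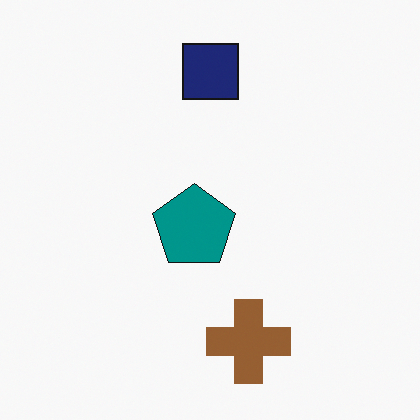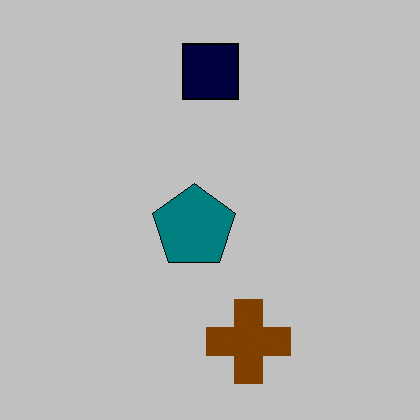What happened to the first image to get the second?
This is the original image heavily posterized to just a handful of flat colors.

Each flat color has snapped to a coarser quantized level — most visibly, the near-white background has dropped to a flat grey.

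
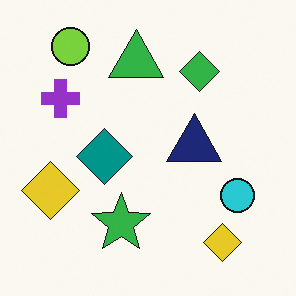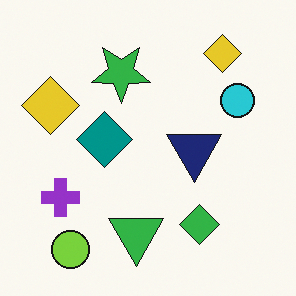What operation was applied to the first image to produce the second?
The second image is the first flipped vertically (top ↔ bottom).

The lime circle is in the top-left of the first image and the bottom-left of the second — shapes on opposite sides of the horizontal midline have swapped in a mirror flip.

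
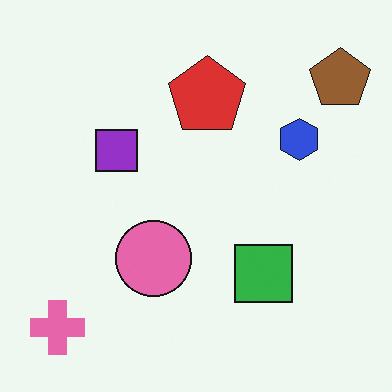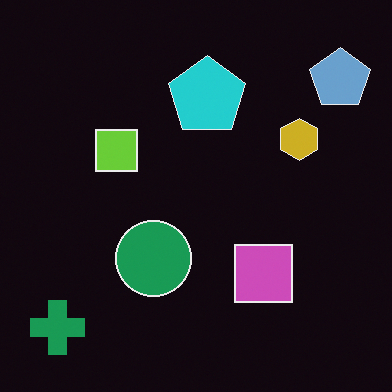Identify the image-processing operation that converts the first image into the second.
It was color-inverted (negative).

The light background has become dark and every shape's color is its complement — a photographic negative.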